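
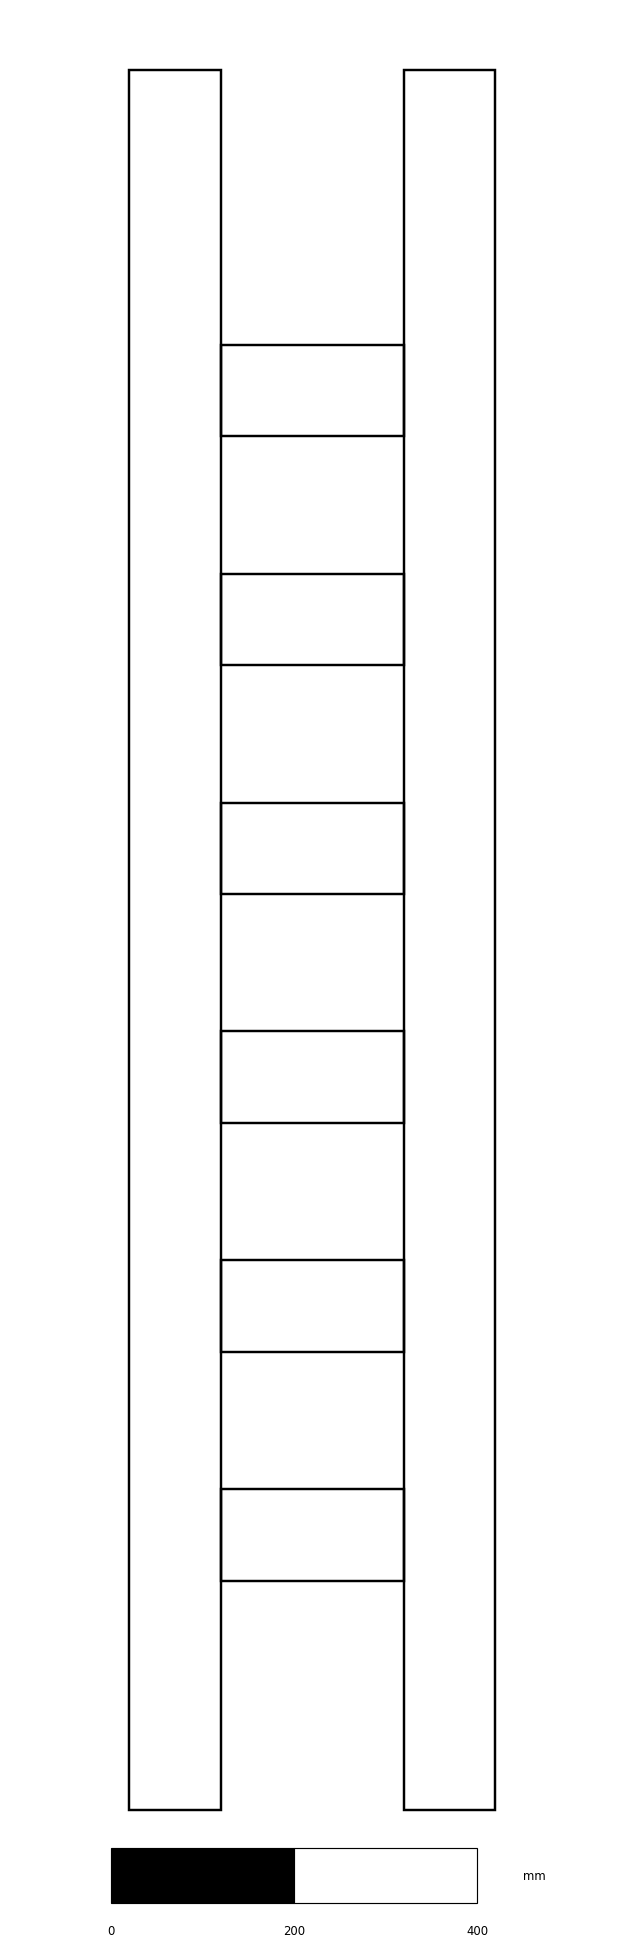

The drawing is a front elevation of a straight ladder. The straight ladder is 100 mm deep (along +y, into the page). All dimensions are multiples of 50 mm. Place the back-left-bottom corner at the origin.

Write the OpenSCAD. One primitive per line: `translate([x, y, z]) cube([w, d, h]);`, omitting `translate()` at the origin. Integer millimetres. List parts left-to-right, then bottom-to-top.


cube([100, 100, 1900]);
translate([100, 0, 250]) cube([200, 100, 100]);
translate([100, 0, 500]) cube([200, 100, 100]);
translate([100, 0, 750]) cube([200, 100, 100]);
translate([100, 0, 1000]) cube([200, 100, 100]);
translate([100, 0, 1250]) cube([200, 100, 100]);
translate([100, 0, 1500]) cube([200, 100, 100]);
translate([300, 0, 0]) cube([100, 100, 1900]);


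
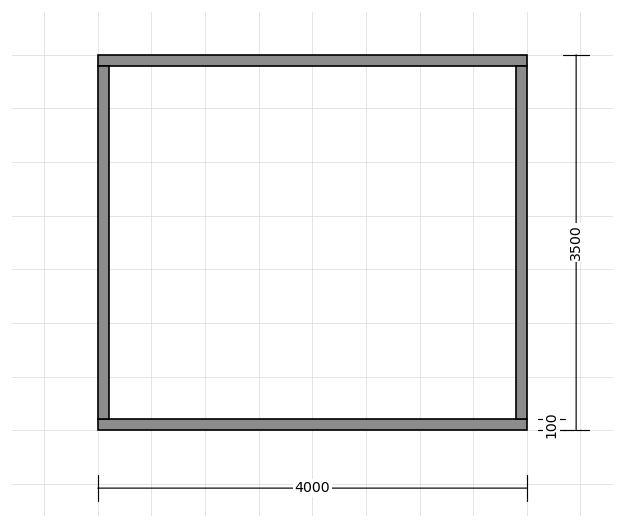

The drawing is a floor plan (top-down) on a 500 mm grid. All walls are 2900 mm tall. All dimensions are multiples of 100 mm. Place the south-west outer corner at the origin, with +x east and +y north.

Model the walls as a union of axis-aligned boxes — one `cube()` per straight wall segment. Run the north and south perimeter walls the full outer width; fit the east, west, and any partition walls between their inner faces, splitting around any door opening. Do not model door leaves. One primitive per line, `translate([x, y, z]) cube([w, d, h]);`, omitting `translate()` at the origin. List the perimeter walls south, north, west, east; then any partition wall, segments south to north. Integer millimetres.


cube([4000, 100, 2900]);
translate([0, 3400, 0]) cube([4000, 100, 2900]);
translate([0, 100, 0]) cube([100, 3300, 2900]);
translate([3900, 100, 0]) cube([100, 3300, 2900]);


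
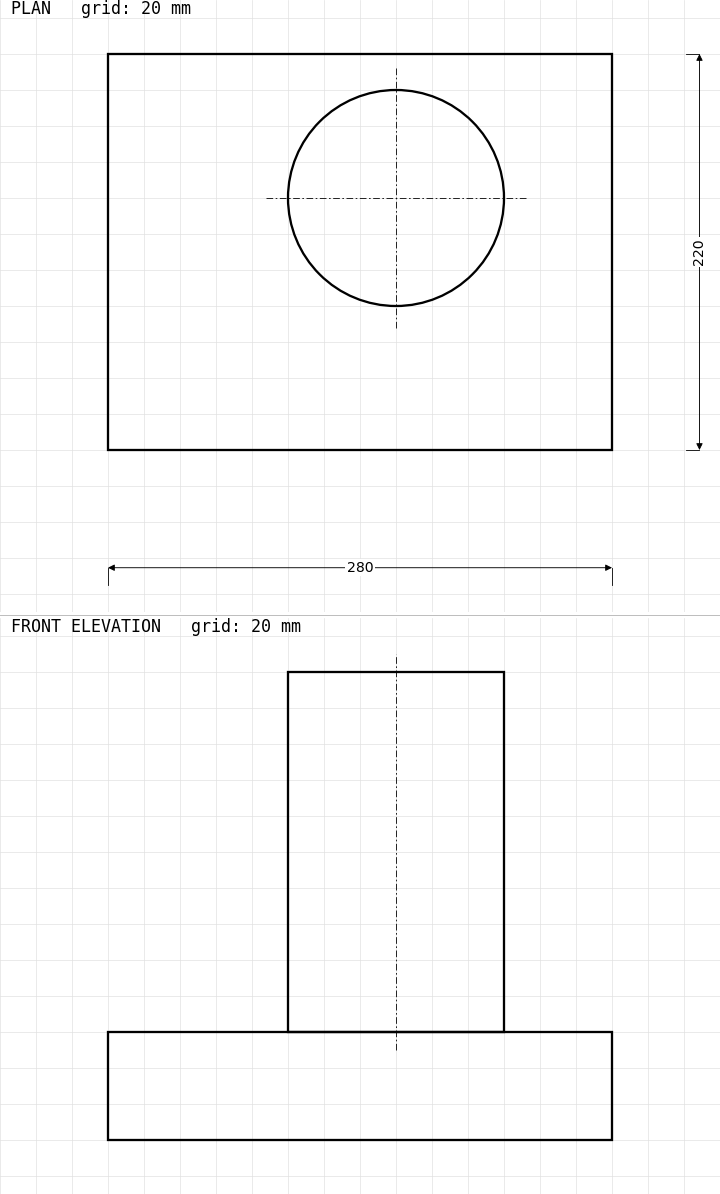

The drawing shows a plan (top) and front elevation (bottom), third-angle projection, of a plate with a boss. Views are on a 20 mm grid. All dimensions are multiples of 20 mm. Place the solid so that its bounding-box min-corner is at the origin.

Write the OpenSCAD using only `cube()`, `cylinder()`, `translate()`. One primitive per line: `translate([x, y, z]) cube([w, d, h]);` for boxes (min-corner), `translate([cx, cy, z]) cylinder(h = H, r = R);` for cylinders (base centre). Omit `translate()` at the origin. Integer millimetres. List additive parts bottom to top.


cube([280, 220, 60]);
translate([160, 140, 60]) cylinder(h = 200, r = 60);


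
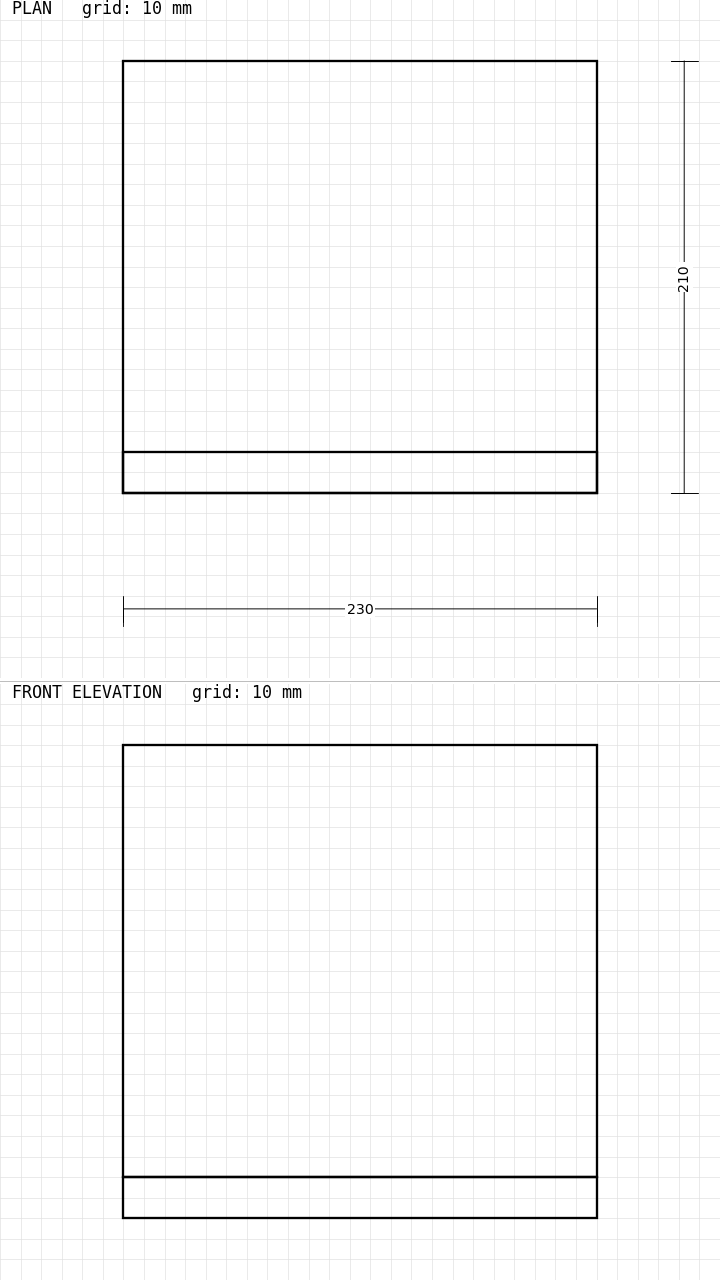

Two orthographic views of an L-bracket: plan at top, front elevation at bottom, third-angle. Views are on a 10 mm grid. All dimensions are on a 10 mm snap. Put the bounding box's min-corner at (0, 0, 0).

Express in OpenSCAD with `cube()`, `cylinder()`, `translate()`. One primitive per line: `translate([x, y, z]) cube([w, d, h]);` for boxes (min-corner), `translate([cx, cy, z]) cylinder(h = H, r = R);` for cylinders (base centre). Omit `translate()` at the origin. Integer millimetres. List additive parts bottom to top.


cube([230, 210, 20]);
translate([0, 0, 20]) cube([230, 20, 210]);


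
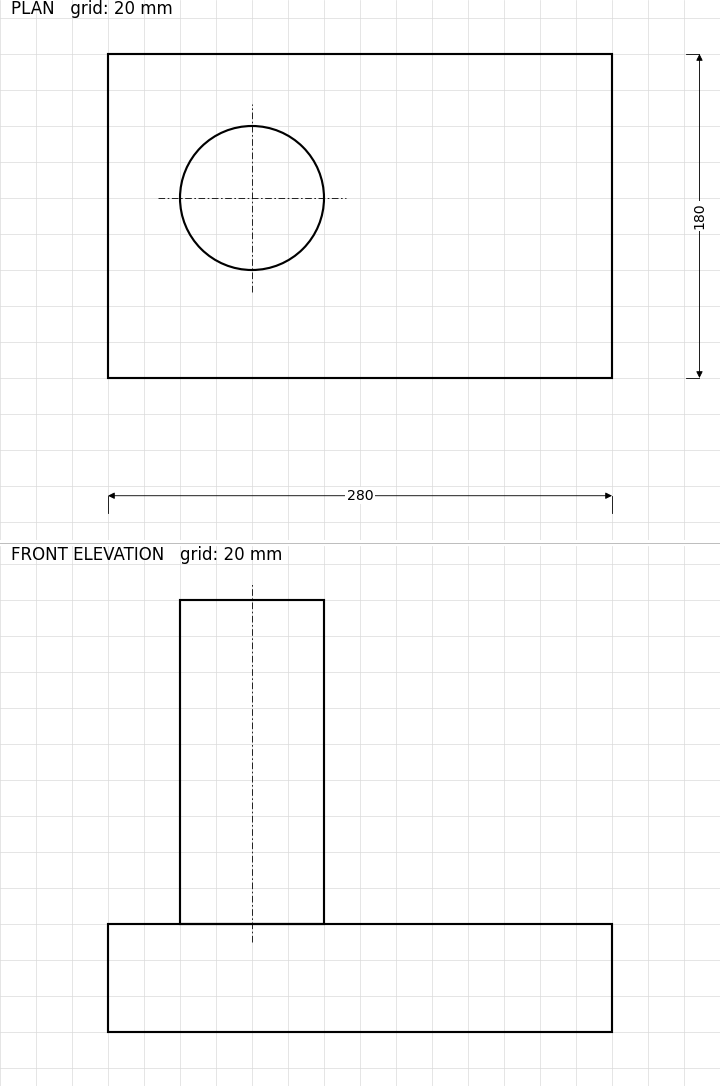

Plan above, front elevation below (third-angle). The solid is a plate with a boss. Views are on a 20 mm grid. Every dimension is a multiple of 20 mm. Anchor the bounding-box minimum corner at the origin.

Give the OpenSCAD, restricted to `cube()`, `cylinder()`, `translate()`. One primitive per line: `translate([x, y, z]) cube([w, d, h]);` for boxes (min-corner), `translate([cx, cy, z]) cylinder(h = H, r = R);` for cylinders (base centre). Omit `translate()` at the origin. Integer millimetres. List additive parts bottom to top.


cube([280, 180, 60]);
translate([80, 100, 60]) cylinder(h = 180, r = 40);


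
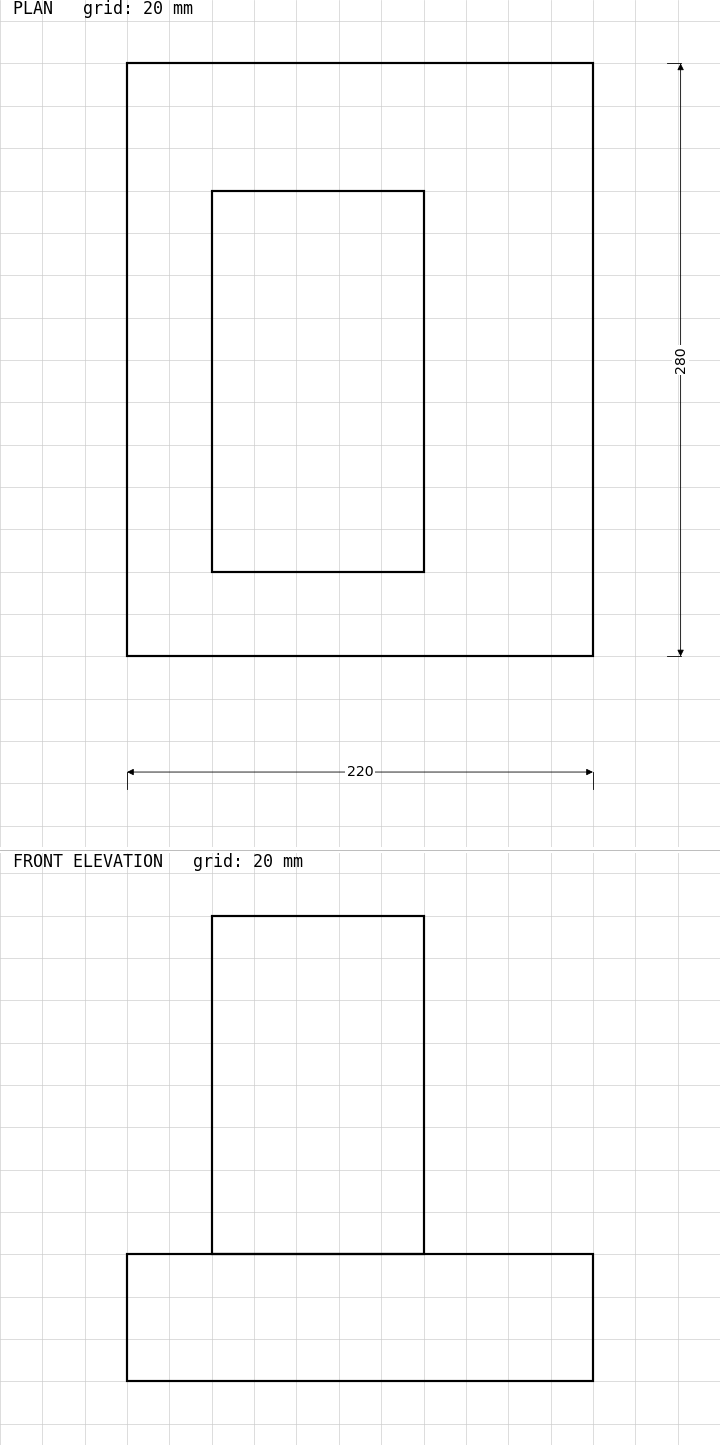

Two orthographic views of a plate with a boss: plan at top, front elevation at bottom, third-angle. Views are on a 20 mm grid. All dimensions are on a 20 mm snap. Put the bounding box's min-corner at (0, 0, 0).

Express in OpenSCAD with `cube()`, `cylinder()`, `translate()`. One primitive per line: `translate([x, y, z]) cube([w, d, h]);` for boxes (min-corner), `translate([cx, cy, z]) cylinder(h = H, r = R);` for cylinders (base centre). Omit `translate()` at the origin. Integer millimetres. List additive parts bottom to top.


cube([220, 280, 60]);
translate([40, 40, 60]) cube([100, 180, 160]);


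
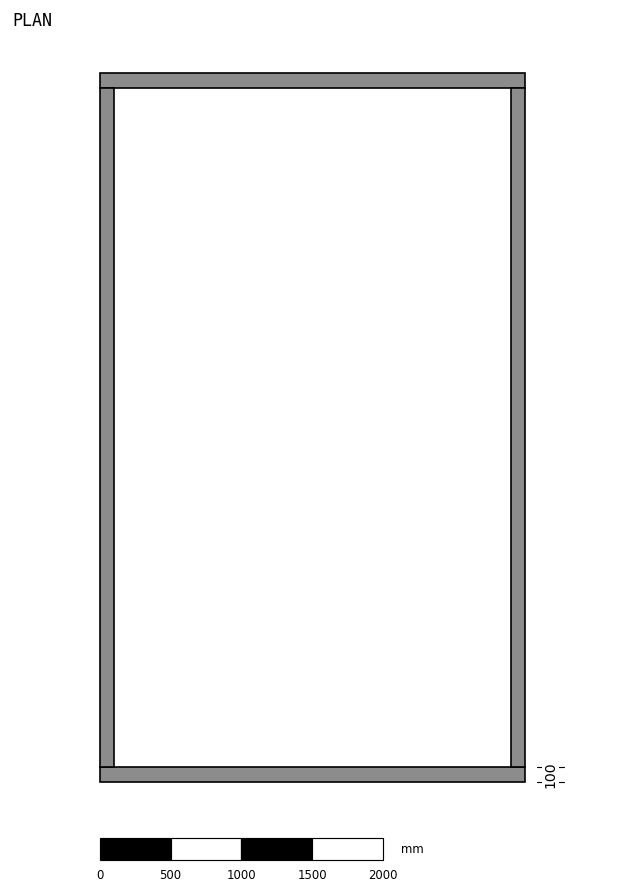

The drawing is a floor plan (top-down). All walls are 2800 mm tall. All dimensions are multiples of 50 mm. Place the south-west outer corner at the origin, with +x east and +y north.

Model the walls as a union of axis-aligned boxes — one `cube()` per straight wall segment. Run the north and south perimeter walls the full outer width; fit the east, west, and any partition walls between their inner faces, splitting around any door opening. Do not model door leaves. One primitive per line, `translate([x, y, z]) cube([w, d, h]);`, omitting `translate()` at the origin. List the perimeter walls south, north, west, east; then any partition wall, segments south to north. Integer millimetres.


cube([3000, 100, 2800]);
translate([0, 4900, 0]) cube([3000, 100, 2800]);
translate([0, 100, 0]) cube([100, 4800, 2800]);
translate([2900, 100, 0]) cube([100, 4800, 2800]);


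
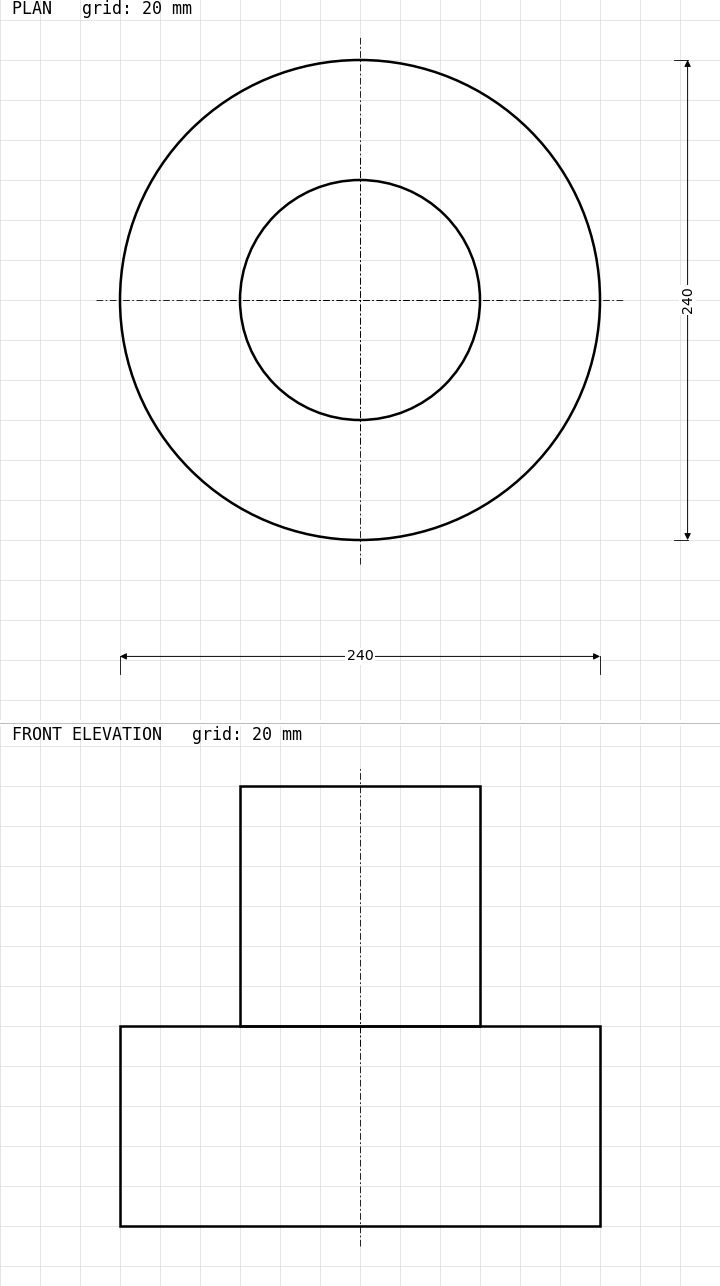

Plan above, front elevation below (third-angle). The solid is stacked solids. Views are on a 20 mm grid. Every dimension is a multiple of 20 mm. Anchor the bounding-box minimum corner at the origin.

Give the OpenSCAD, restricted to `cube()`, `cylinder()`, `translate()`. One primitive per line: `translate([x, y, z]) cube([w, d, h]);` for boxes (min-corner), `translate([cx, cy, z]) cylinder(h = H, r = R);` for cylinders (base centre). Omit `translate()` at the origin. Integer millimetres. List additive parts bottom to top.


translate([120, 120, 0]) cylinder(h = 100, r = 120);
translate([120, 120, 100]) cylinder(h = 120, r = 60);


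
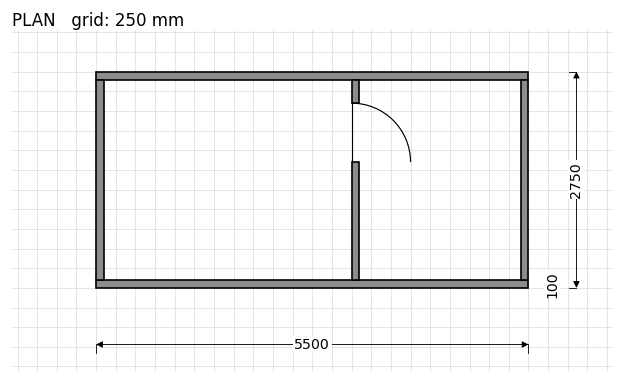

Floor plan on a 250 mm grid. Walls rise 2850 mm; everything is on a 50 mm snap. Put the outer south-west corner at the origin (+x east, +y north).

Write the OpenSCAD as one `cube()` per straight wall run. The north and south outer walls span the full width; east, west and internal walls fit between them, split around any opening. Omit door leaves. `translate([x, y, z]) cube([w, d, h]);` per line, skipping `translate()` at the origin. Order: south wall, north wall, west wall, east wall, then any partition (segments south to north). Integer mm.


cube([5500, 100, 2850]);
translate([0, 2650, 0]) cube([5500, 100, 2850]);
translate([0, 100, 0]) cube([100, 2550, 2850]);
translate([5400, 100, 0]) cube([100, 2550, 2850]);
translate([3250, 100, 0]) cube([100, 1500, 2850]);
translate([3250, 2350, 0]) cube([100, 300, 2850]);


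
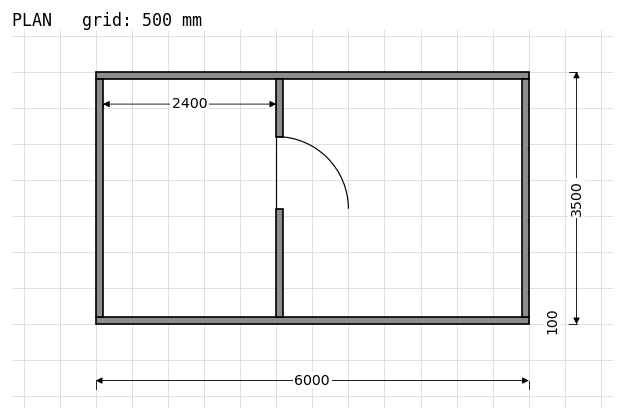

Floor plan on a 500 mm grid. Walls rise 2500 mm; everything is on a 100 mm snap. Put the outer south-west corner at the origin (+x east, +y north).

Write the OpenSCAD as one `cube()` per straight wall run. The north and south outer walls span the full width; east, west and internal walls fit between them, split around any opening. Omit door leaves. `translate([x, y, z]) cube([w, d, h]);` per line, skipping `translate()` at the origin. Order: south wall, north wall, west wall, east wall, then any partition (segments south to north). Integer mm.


cube([6000, 100, 2500]);
translate([0, 3400, 0]) cube([6000, 100, 2500]);
translate([0, 100, 0]) cube([100, 3300, 2500]);
translate([5900, 100, 0]) cube([100, 3300, 2500]);
translate([2500, 100, 0]) cube([100, 1500, 2500]);
translate([2500, 2600, 0]) cube([100, 800, 2500]);


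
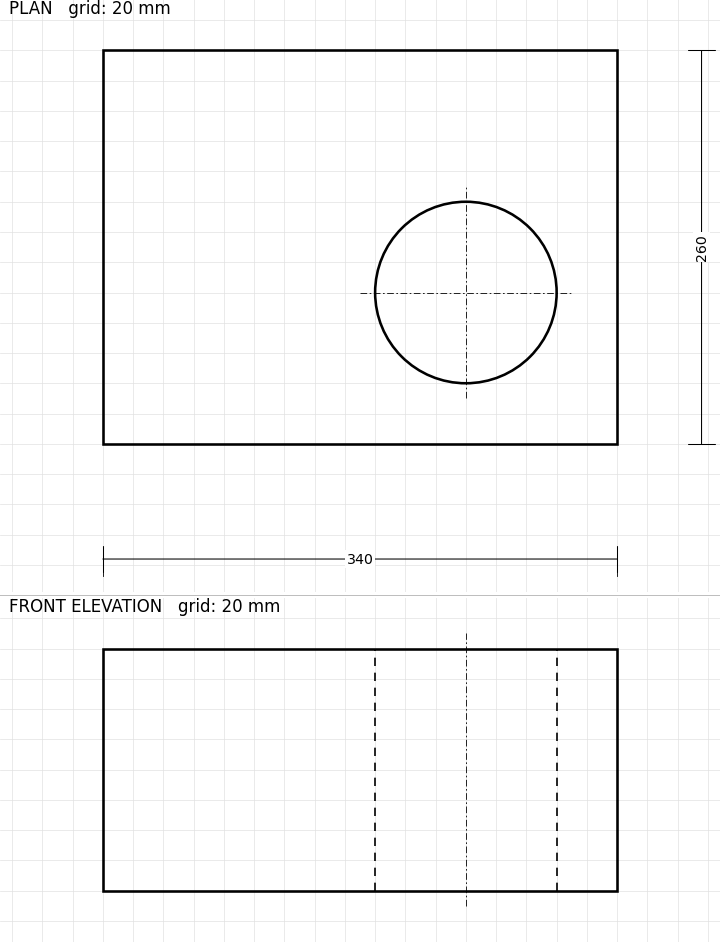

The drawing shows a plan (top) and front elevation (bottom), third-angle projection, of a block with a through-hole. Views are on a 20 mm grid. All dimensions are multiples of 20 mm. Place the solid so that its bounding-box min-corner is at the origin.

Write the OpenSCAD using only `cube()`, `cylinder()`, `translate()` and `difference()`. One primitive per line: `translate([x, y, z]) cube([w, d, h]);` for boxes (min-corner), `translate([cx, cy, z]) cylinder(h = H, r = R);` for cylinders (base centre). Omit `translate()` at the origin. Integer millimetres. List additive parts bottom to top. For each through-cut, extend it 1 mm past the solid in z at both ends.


difference() {
  cube([340, 260, 160]);
  translate([240, 100, -1]) cylinder(h = 162, r = 60);
}


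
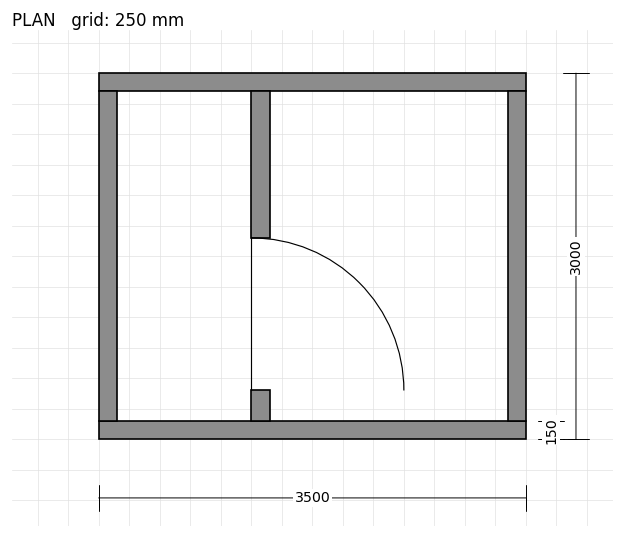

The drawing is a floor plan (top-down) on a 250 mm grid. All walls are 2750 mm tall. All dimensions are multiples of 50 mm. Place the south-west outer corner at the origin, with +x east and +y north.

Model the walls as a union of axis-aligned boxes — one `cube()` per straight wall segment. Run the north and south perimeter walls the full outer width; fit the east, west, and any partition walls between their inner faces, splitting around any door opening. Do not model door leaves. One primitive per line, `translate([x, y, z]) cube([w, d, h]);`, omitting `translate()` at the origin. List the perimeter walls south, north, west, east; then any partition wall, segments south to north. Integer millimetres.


cube([3500, 150, 2750]);
translate([0, 2850, 0]) cube([3500, 150, 2750]);
translate([0, 150, 0]) cube([150, 2700, 2750]);
translate([3350, 150, 0]) cube([150, 2700, 2750]);
translate([1250, 150, 0]) cube([150, 250, 2750]);
translate([1250, 1650, 0]) cube([150, 1200, 2750]);


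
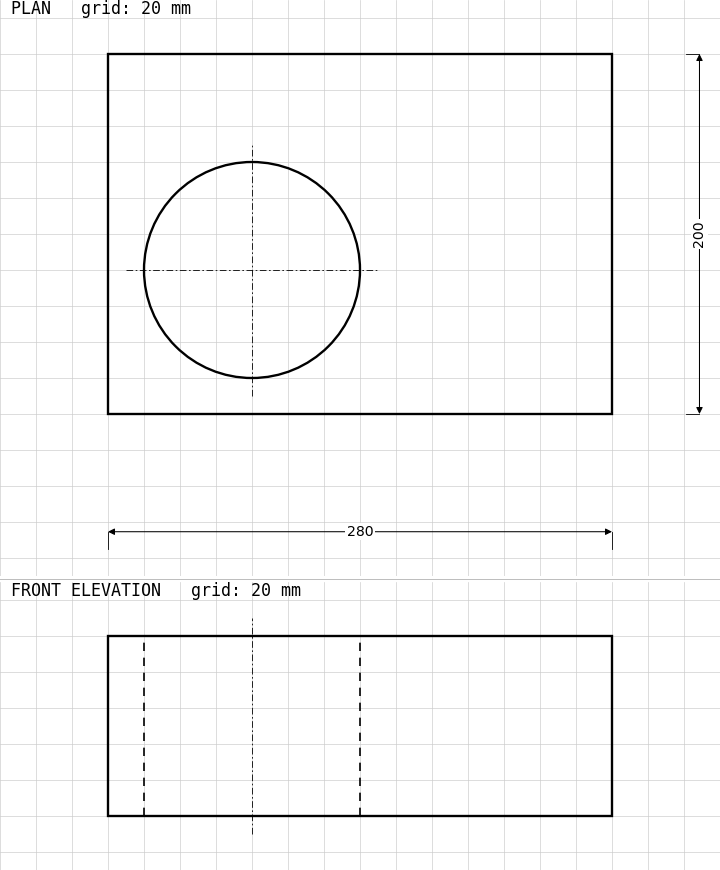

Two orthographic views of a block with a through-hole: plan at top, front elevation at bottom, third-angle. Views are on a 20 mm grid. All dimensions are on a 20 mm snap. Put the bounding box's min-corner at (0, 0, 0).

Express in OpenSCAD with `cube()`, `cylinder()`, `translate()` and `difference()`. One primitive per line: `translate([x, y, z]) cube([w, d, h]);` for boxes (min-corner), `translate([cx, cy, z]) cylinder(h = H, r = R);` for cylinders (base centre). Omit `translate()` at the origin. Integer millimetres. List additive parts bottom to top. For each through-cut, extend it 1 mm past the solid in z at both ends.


difference() {
  cube([280, 200, 100]);
  translate([80, 80, -1]) cylinder(h = 102, r = 60);
}


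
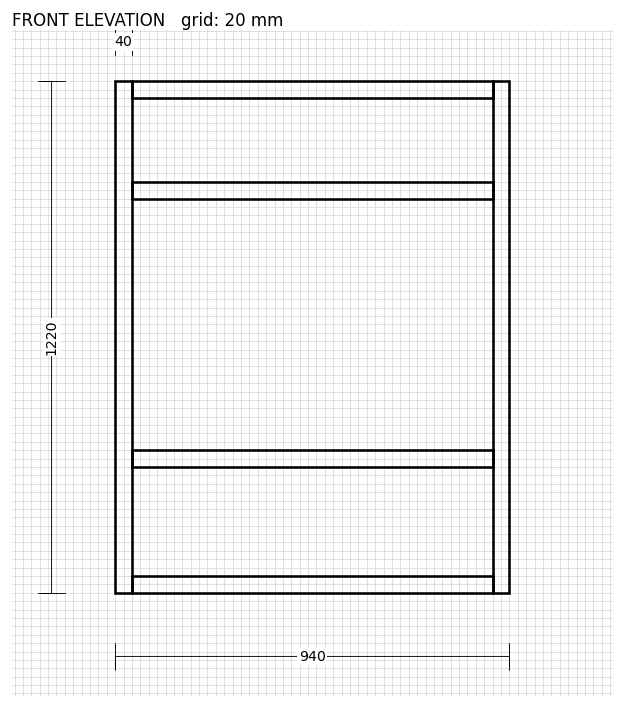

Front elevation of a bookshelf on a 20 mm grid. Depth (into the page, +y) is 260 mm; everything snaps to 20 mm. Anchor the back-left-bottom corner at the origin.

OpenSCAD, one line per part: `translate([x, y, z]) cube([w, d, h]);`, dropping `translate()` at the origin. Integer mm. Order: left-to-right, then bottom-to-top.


cube([40, 260, 1220]);
translate([40, 0, 0]) cube([860, 260, 40]);
translate([40, 0, 300]) cube([860, 260, 40]);
translate([40, 0, 940]) cube([860, 260, 40]);
translate([40, 0, 1180]) cube([860, 260, 40]);
translate([900, 0, 0]) cube([40, 260, 1220]);


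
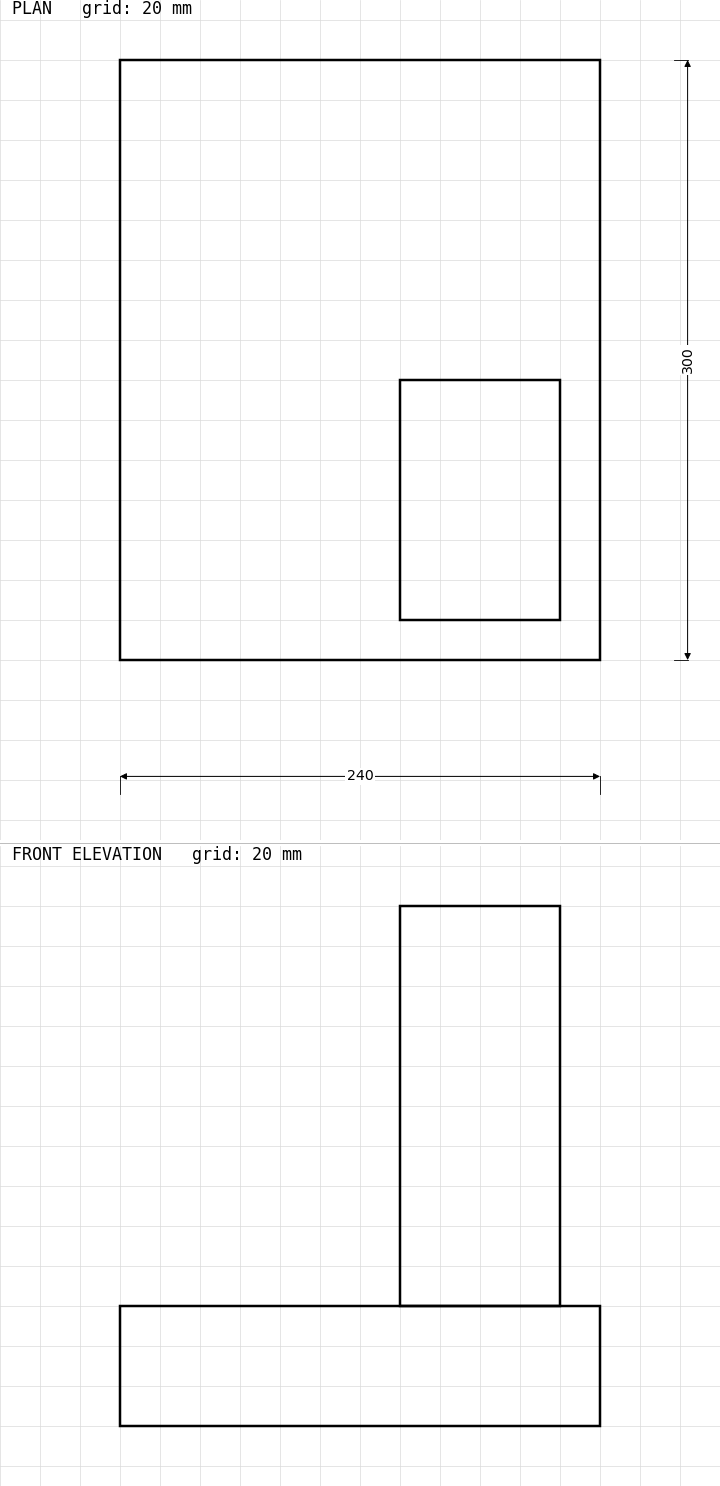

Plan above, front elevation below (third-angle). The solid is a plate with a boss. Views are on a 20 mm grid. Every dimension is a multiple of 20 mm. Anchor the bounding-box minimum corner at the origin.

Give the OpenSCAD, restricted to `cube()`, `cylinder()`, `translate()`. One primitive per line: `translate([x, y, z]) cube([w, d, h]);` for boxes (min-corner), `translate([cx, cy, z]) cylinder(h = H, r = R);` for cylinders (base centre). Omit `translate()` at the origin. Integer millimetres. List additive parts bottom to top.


cube([240, 300, 60]);
translate([140, 20, 60]) cube([80, 120, 200]);


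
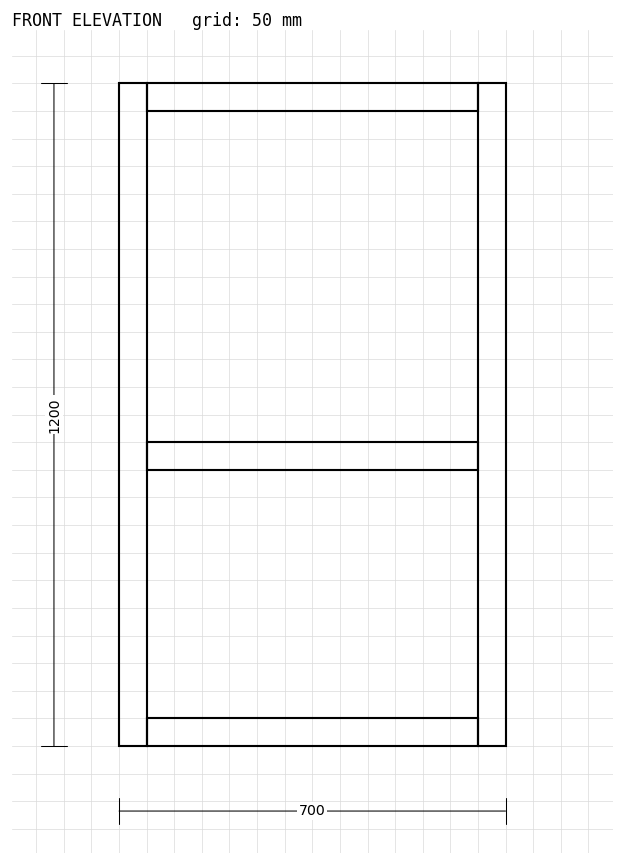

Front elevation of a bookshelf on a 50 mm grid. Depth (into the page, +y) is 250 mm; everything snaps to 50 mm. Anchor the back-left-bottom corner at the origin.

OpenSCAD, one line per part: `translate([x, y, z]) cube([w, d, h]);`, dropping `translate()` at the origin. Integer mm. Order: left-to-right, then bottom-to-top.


cube([50, 250, 1200]);
translate([50, 0, 0]) cube([600, 250, 50]);
translate([50, 0, 500]) cube([600, 250, 50]);
translate([50, 0, 1150]) cube([600, 250, 50]);
translate([650, 0, 0]) cube([50, 250, 1200]);


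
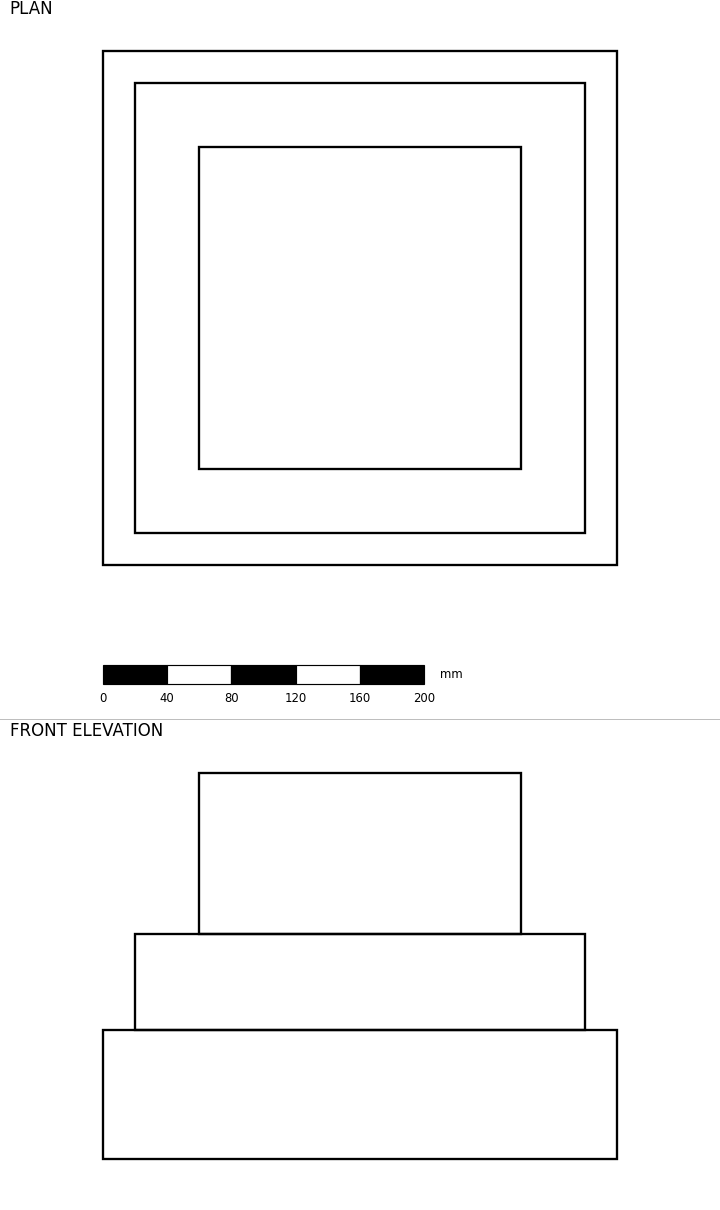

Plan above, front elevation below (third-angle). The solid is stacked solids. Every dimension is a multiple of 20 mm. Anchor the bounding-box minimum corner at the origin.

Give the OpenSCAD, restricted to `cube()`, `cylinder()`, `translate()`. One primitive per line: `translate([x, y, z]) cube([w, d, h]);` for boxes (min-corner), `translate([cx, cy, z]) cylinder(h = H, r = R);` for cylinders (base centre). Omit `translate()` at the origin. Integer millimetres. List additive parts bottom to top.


cube([320, 320, 80]);
translate([20, 20, 80]) cube([280, 280, 60]);
translate([60, 60, 140]) cube([200, 200, 100]);


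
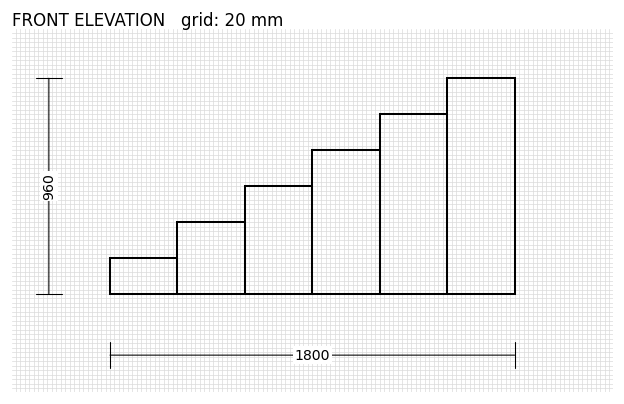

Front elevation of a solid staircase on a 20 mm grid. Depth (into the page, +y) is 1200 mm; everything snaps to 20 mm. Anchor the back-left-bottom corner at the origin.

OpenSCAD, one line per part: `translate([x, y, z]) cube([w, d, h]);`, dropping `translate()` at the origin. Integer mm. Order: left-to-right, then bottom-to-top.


cube([300, 1200, 160]);
translate([300, 0, 0]) cube([300, 1200, 320]);
translate([600, 0, 0]) cube([300, 1200, 480]);
translate([900, 0, 0]) cube([300, 1200, 640]);
translate([1200, 0, 0]) cube([300, 1200, 800]);
translate([1500, 0, 0]) cube([300, 1200, 960]);


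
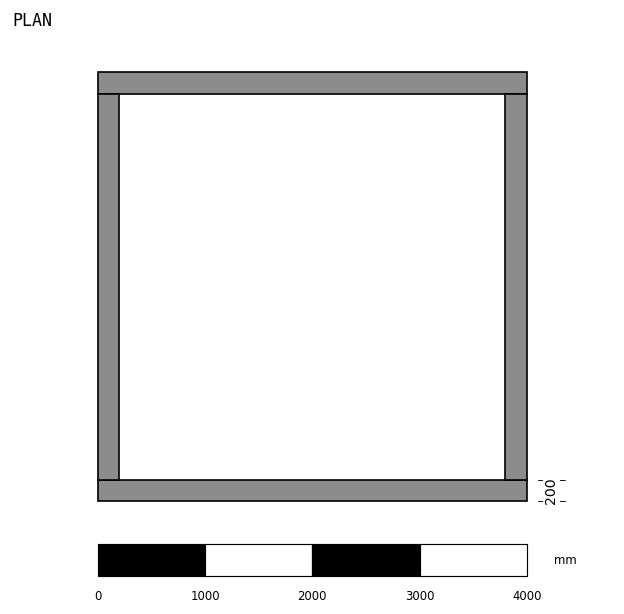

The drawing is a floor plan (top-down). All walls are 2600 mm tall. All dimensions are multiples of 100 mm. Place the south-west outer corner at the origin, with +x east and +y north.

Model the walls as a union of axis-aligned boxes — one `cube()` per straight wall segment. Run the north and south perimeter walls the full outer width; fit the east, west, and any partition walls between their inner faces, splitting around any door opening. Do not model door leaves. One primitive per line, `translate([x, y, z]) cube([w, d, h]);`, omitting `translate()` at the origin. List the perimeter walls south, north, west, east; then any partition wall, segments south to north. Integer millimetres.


cube([4000, 200, 2600]);
translate([0, 3800, 0]) cube([4000, 200, 2600]);
translate([0, 200, 0]) cube([200, 3600, 2600]);
translate([3800, 200, 0]) cube([200, 3600, 2600]);


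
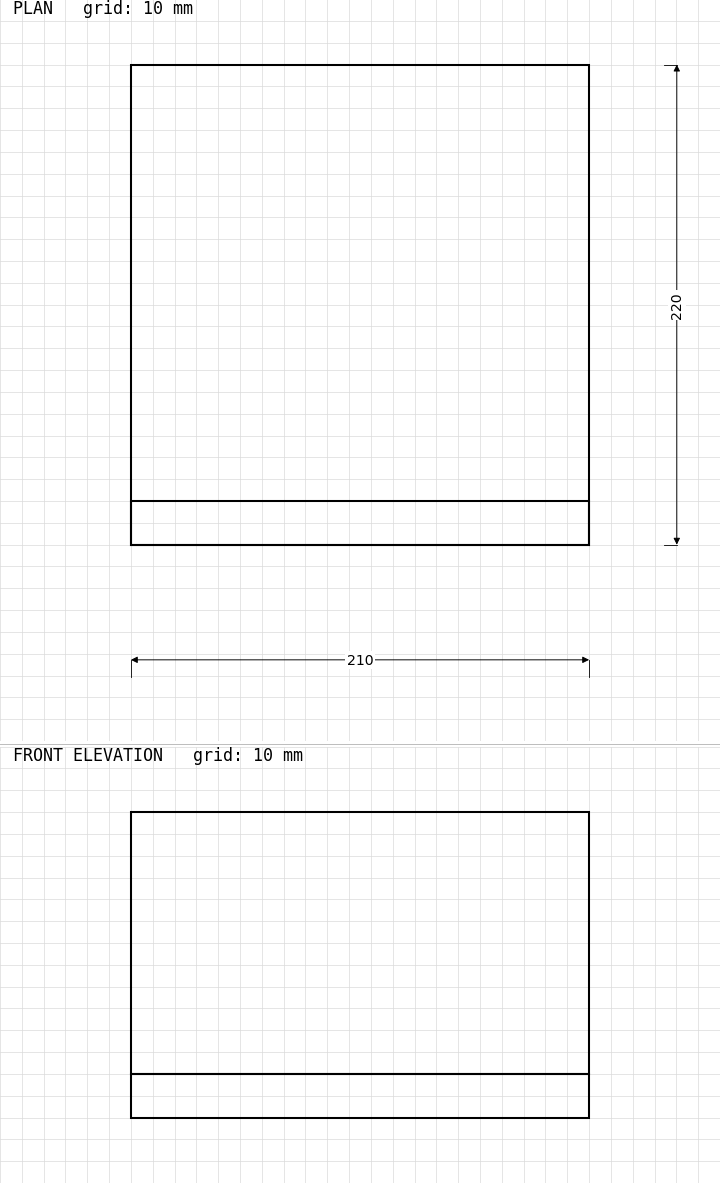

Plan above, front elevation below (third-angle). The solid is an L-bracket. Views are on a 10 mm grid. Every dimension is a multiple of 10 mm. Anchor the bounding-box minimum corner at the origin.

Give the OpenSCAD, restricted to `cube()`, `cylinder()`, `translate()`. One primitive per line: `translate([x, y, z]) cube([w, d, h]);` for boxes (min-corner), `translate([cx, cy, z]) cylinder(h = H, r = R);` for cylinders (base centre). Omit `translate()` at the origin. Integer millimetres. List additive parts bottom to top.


cube([210, 220, 20]);
translate([0, 0, 20]) cube([210, 20, 120]);


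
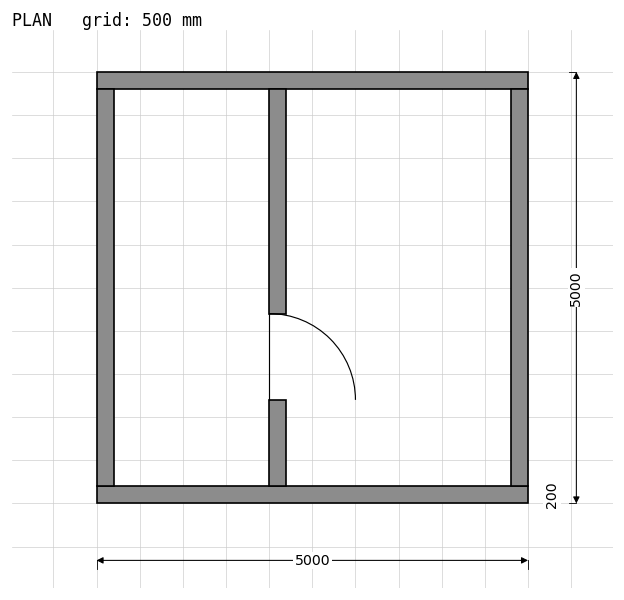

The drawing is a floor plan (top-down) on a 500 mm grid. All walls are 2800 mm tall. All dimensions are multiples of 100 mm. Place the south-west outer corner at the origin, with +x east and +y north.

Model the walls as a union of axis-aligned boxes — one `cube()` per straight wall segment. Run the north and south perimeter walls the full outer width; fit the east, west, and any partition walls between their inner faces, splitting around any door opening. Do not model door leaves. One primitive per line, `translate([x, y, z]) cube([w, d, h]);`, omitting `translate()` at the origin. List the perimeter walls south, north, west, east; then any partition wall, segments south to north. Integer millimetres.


cube([5000, 200, 2800]);
translate([0, 4800, 0]) cube([5000, 200, 2800]);
translate([0, 200, 0]) cube([200, 4600, 2800]);
translate([4800, 200, 0]) cube([200, 4600, 2800]);
translate([2000, 200, 0]) cube([200, 1000, 2800]);
translate([2000, 2200, 0]) cube([200, 2600, 2800]);


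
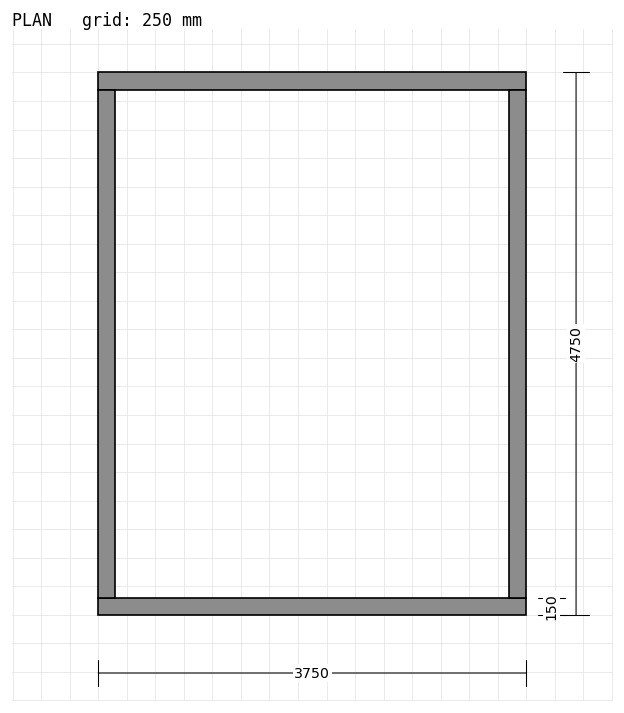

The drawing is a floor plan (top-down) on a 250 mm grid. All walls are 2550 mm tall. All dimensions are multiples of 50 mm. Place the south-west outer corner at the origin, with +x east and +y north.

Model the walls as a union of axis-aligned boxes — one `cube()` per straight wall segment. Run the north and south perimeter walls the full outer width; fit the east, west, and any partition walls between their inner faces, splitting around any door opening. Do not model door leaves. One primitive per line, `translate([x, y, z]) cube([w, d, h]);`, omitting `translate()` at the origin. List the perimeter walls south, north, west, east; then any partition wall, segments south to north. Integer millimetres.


cube([3750, 150, 2550]);
translate([0, 4600, 0]) cube([3750, 150, 2550]);
translate([0, 150, 0]) cube([150, 4450, 2550]);
translate([3600, 150, 0]) cube([150, 4450, 2550]);


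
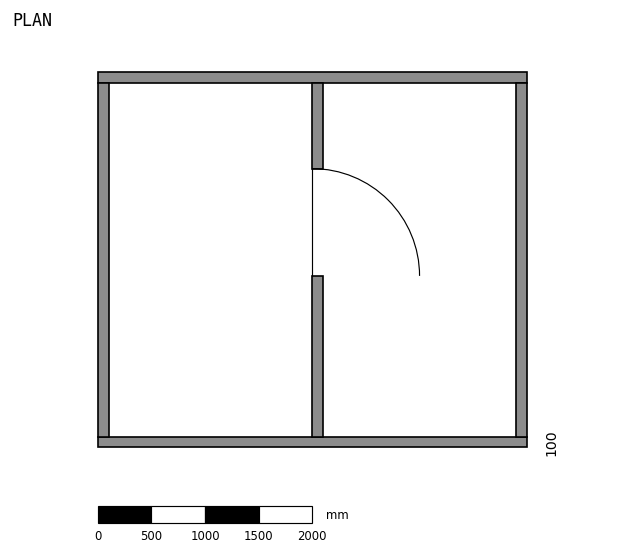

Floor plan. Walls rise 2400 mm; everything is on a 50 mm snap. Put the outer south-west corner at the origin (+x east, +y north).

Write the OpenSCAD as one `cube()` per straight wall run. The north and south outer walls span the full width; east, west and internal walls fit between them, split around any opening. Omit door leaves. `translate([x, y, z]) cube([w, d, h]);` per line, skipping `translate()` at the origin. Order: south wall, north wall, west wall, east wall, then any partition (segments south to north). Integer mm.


cube([4000, 100, 2400]);
translate([0, 3400, 0]) cube([4000, 100, 2400]);
translate([0, 100, 0]) cube([100, 3300, 2400]);
translate([3900, 100, 0]) cube([100, 3300, 2400]);
translate([2000, 100, 0]) cube([100, 1500, 2400]);
translate([2000, 2600, 0]) cube([100, 800, 2400]);


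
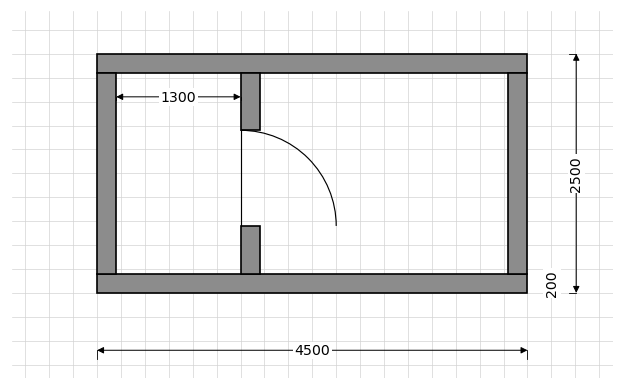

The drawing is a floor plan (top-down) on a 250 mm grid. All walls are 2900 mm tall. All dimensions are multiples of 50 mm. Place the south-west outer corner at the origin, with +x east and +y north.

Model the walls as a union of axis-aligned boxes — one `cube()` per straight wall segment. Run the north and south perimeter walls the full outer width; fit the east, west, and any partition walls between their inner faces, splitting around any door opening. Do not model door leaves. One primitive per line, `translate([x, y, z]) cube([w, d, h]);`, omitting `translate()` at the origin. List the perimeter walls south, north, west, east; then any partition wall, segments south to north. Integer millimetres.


cube([4500, 200, 2900]);
translate([0, 2300, 0]) cube([4500, 200, 2900]);
translate([0, 200, 0]) cube([200, 2100, 2900]);
translate([4300, 200, 0]) cube([200, 2100, 2900]);
translate([1500, 200, 0]) cube([200, 500, 2900]);
translate([1500, 1700, 0]) cube([200, 600, 2900]);


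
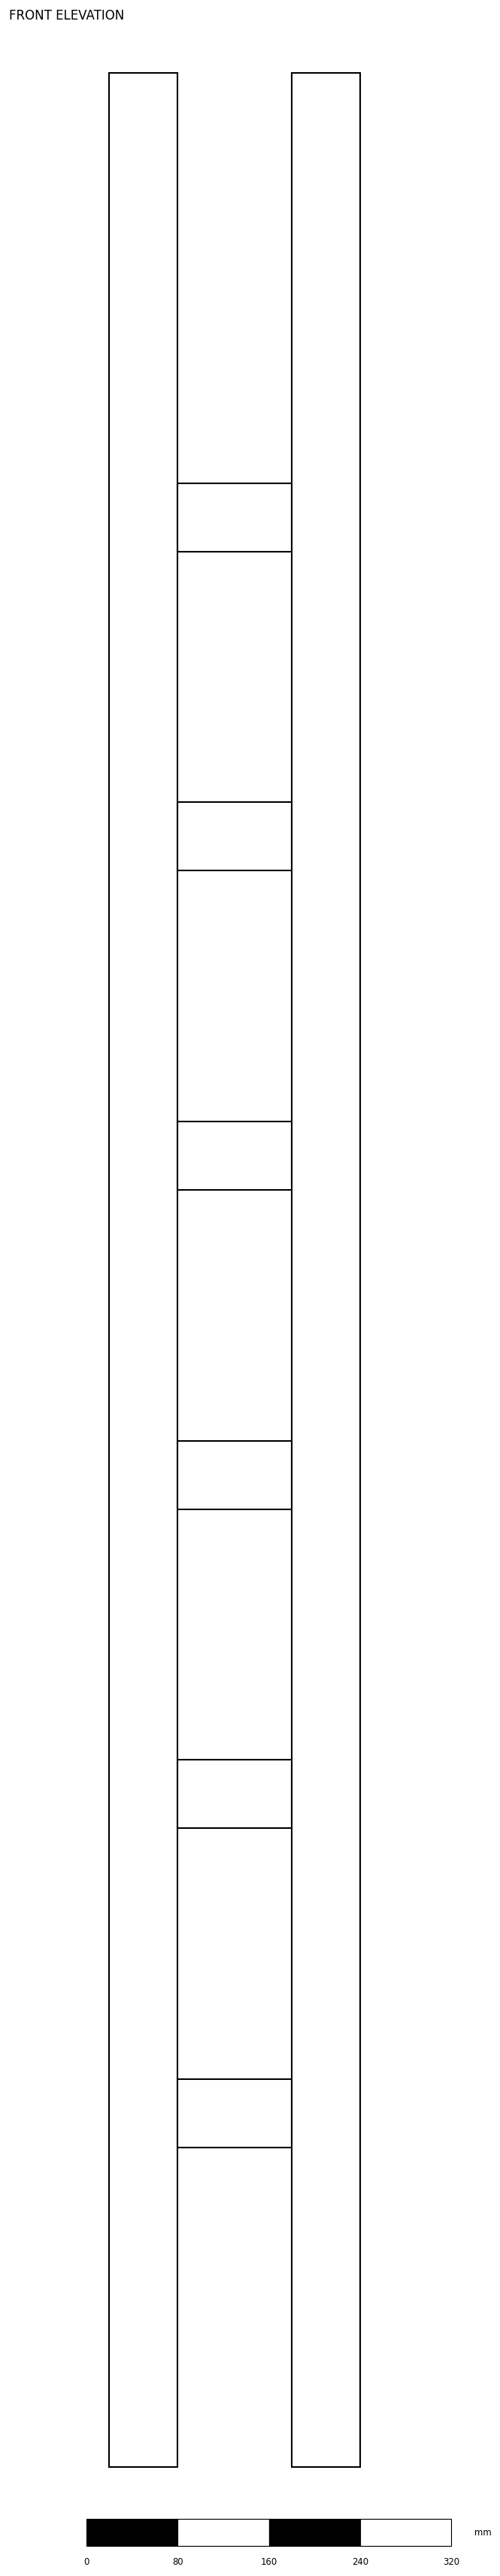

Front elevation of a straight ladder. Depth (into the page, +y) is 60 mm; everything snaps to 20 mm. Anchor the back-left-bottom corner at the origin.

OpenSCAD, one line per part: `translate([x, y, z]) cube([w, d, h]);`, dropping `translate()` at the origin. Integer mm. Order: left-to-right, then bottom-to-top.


cube([60, 60, 2100]);
translate([60, 0, 280]) cube([100, 60, 60]);
translate([60, 0, 560]) cube([100, 60, 60]);
translate([60, 0, 840]) cube([100, 60, 60]);
translate([60, 0, 1120]) cube([100, 60, 60]);
translate([60, 0, 1400]) cube([100, 60, 60]);
translate([60, 0, 1680]) cube([100, 60, 60]);
translate([160, 0, 0]) cube([60, 60, 2100]);


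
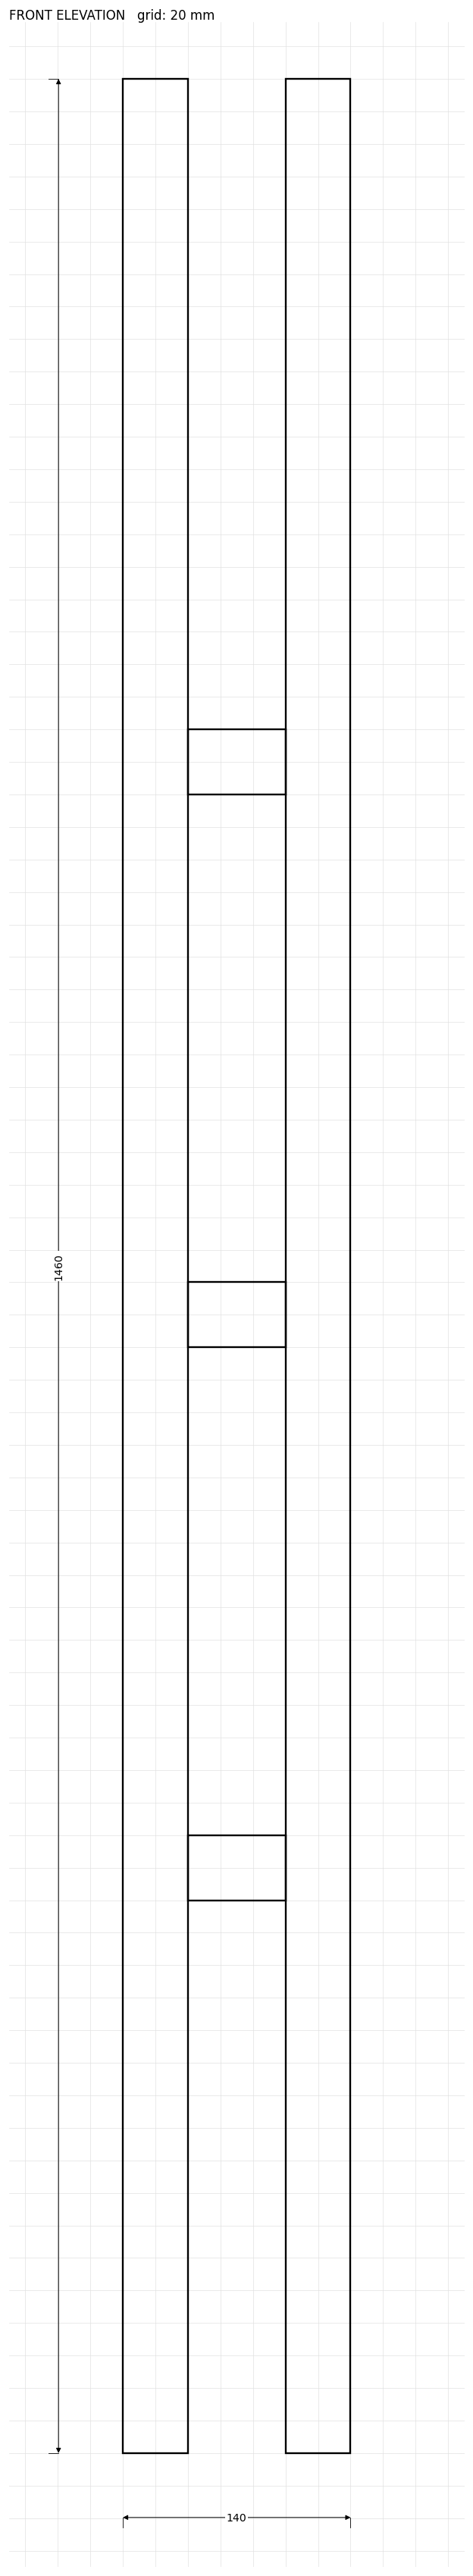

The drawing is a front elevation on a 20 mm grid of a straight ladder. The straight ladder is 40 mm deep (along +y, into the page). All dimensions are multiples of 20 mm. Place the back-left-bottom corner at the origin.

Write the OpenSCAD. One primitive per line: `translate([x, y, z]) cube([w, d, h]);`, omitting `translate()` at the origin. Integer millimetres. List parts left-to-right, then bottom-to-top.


cube([40, 40, 1460]);
translate([40, 0, 340]) cube([60, 40, 40]);
translate([40, 0, 680]) cube([60, 40, 40]);
translate([40, 0, 1020]) cube([60, 40, 40]);
translate([100, 0, 0]) cube([40, 40, 1460]);


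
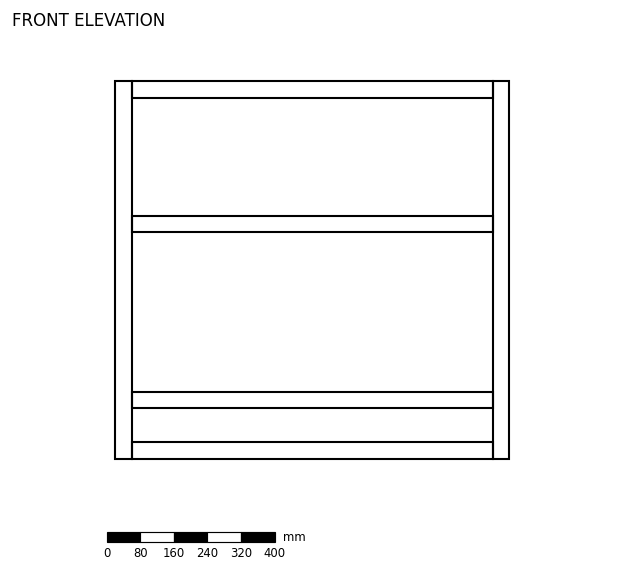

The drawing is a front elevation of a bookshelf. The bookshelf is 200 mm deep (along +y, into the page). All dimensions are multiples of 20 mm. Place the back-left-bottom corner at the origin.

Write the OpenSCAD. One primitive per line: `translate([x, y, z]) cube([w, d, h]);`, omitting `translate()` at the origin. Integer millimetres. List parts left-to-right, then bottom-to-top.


cube([40, 200, 900]);
translate([40, 0, 0]) cube([860, 200, 40]);
translate([40, 0, 120]) cube([860, 200, 40]);
translate([40, 0, 540]) cube([860, 200, 40]);
translate([40, 0, 860]) cube([860, 200, 40]);
translate([900, 0, 0]) cube([40, 200, 900]);


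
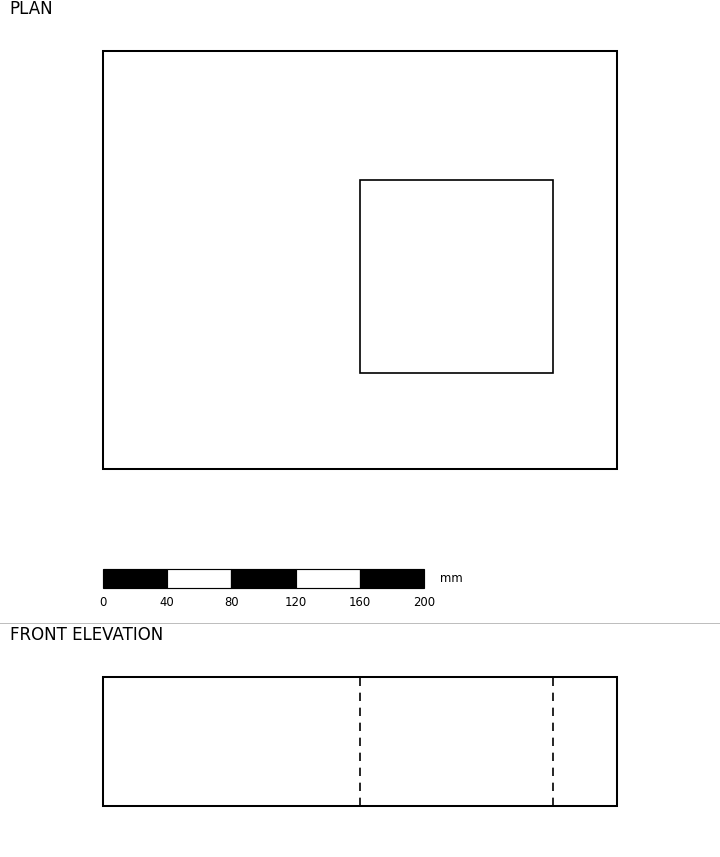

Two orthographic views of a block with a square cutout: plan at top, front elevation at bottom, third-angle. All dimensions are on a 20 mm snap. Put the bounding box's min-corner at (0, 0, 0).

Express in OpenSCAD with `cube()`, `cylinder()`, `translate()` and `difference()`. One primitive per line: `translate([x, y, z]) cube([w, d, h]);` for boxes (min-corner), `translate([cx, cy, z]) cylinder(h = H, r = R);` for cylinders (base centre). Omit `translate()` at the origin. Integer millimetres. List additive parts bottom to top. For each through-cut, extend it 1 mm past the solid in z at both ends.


difference() {
  cube([320, 260, 80]);
  translate([160, 60, -1]) cube([120, 120, 82]);
}


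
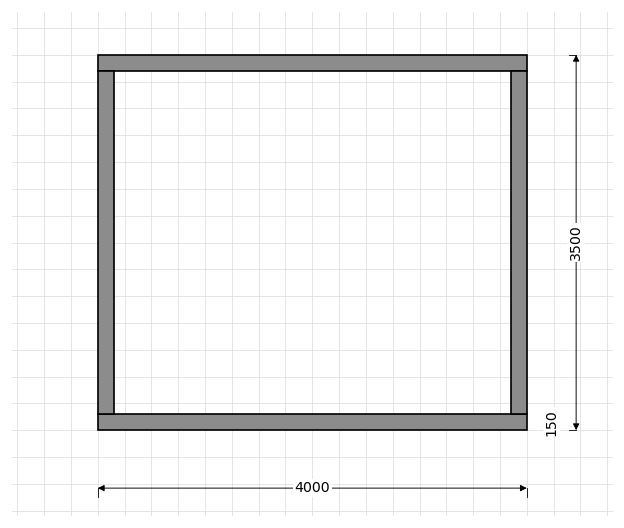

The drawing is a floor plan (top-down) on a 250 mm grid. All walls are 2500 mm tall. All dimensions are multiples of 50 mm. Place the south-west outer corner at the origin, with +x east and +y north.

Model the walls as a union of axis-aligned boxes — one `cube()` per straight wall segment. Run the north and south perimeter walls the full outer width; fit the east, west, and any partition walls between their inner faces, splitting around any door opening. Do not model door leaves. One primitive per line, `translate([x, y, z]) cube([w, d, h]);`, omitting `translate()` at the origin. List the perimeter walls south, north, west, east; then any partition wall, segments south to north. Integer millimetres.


cube([4000, 150, 2500]);
translate([0, 3350, 0]) cube([4000, 150, 2500]);
translate([0, 150, 0]) cube([150, 3200, 2500]);
translate([3850, 150, 0]) cube([150, 3200, 2500]);


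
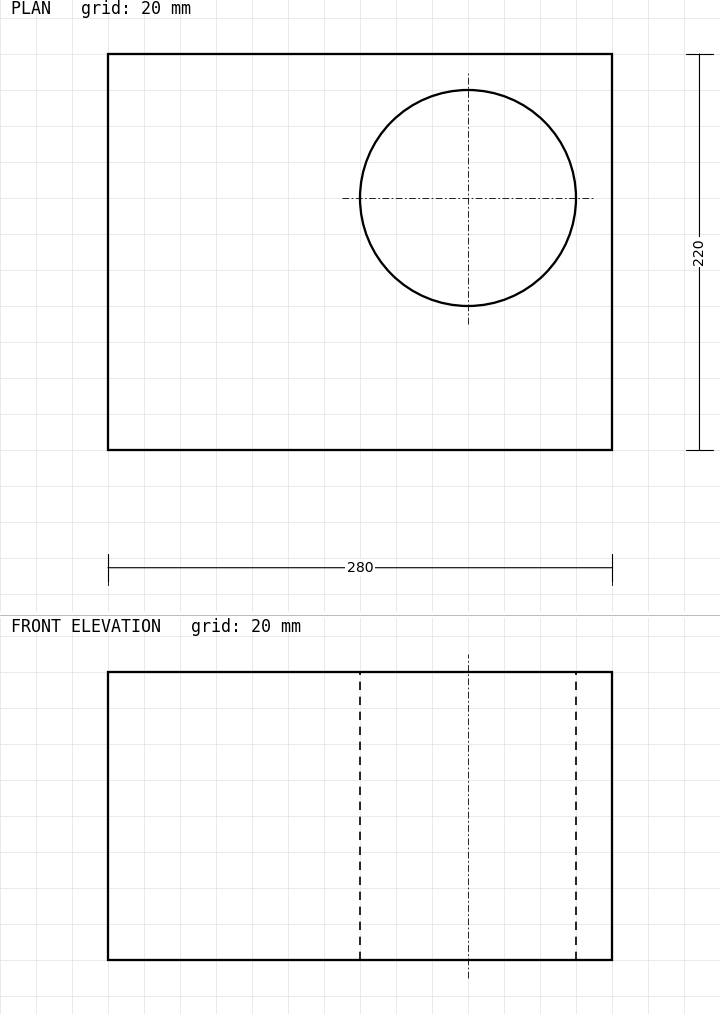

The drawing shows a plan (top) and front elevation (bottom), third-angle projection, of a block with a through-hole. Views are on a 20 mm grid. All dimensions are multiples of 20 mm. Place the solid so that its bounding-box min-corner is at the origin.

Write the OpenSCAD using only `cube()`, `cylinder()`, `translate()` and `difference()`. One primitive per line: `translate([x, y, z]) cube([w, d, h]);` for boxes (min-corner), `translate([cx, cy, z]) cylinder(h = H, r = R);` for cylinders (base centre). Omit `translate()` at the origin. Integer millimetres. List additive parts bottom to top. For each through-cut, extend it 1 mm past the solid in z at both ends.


difference() {
  cube([280, 220, 160]);
  translate([200, 140, -1]) cylinder(h = 162, r = 60);
}


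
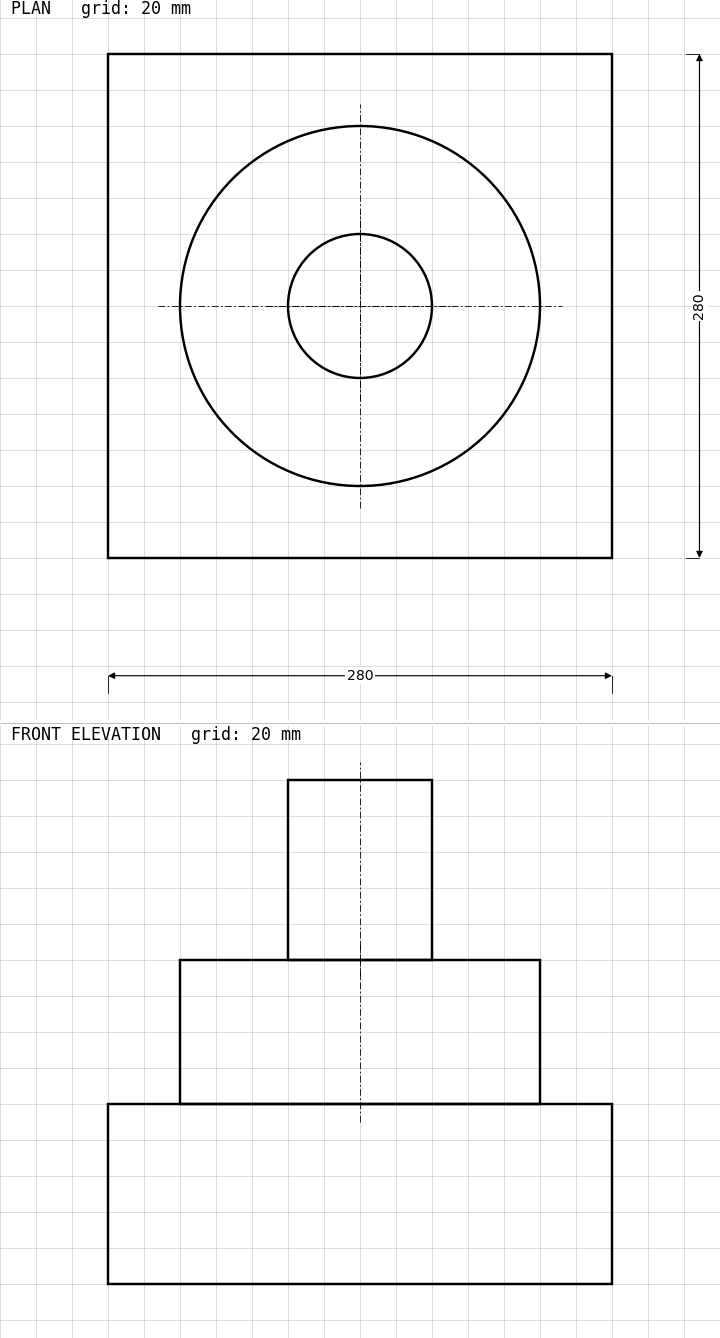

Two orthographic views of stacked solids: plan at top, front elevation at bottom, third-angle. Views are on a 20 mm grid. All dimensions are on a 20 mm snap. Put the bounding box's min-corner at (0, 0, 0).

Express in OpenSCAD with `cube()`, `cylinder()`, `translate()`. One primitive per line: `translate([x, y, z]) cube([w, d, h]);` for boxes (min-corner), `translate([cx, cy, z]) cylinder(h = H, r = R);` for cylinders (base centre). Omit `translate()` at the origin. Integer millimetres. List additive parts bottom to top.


cube([280, 280, 100]);
translate([140, 140, 100]) cylinder(h = 80, r = 100);
translate([140, 140, 180]) cylinder(h = 100, r = 40);


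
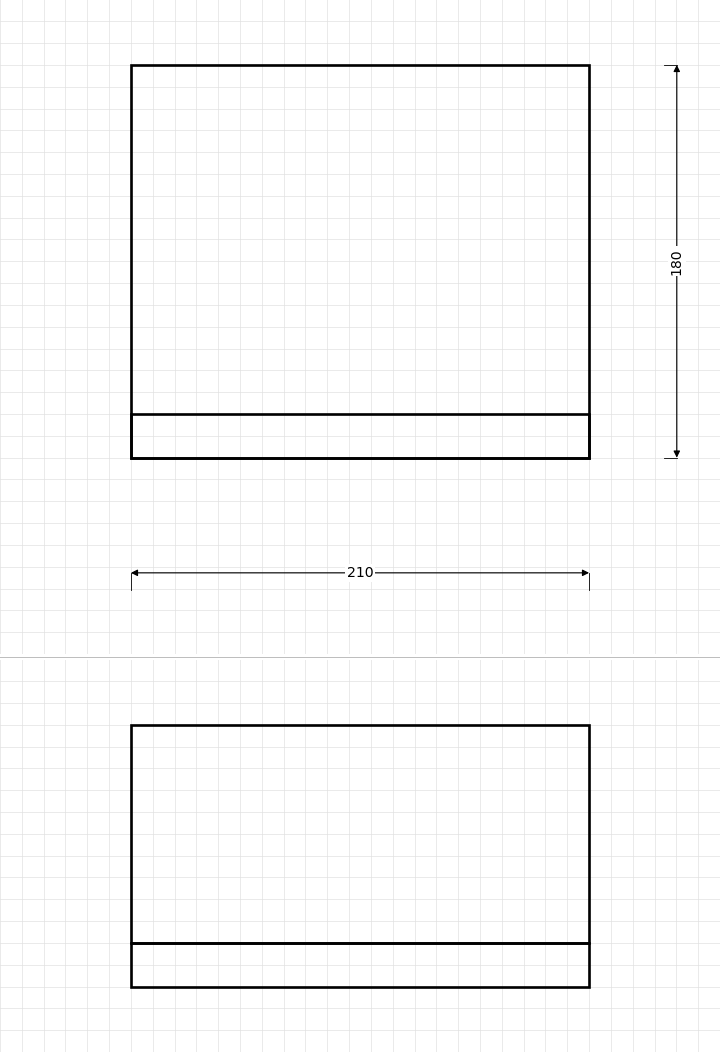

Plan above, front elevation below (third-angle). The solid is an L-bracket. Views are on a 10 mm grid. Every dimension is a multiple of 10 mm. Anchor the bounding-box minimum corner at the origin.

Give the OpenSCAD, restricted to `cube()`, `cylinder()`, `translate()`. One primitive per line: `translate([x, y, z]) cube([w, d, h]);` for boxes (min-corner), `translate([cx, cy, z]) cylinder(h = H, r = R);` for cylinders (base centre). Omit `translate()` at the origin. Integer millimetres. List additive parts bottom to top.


cube([210, 180, 20]);
translate([0, 0, 20]) cube([210, 20, 100]);


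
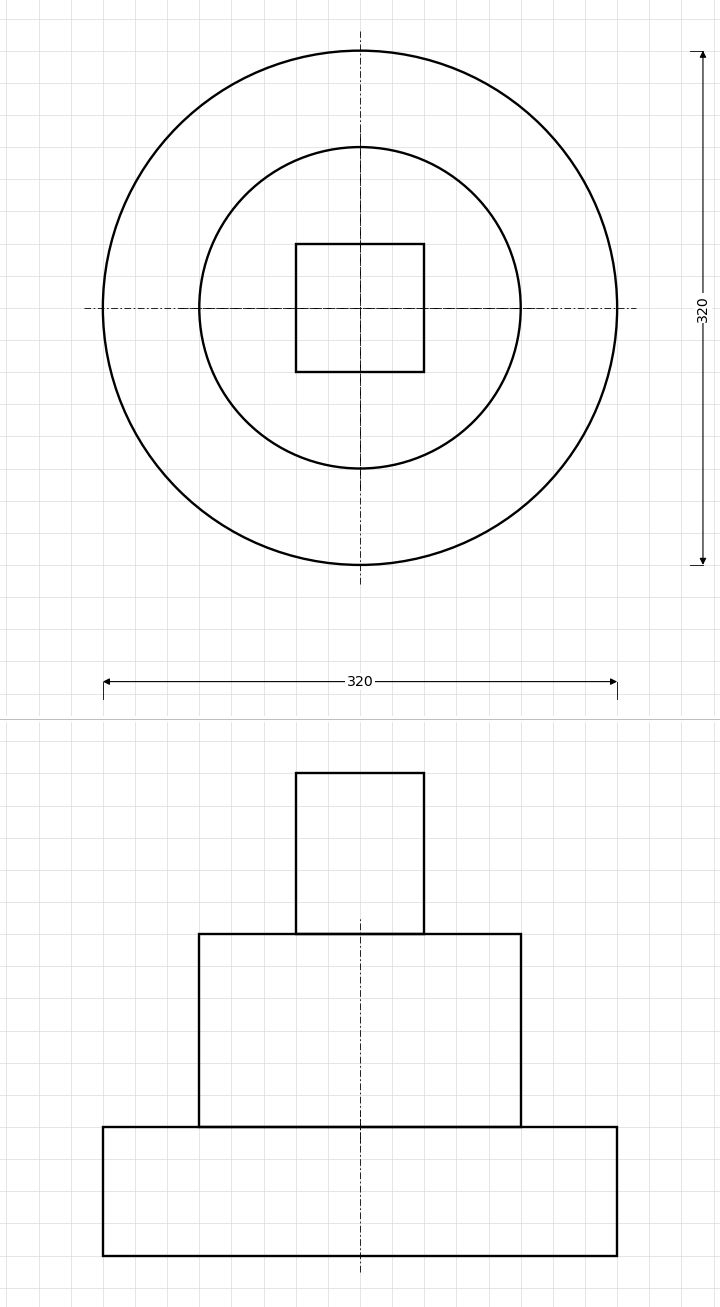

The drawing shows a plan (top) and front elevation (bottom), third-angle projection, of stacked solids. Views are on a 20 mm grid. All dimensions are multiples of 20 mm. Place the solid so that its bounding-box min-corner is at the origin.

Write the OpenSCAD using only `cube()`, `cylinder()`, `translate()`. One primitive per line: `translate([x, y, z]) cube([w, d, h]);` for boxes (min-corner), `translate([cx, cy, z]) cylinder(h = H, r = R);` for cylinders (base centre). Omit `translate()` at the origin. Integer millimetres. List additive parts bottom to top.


translate([160, 160, 0]) cylinder(h = 80, r = 160);
translate([160, 160, 80]) cylinder(h = 120, r = 100);
translate([120, 120, 200]) cube([80, 80, 100]);


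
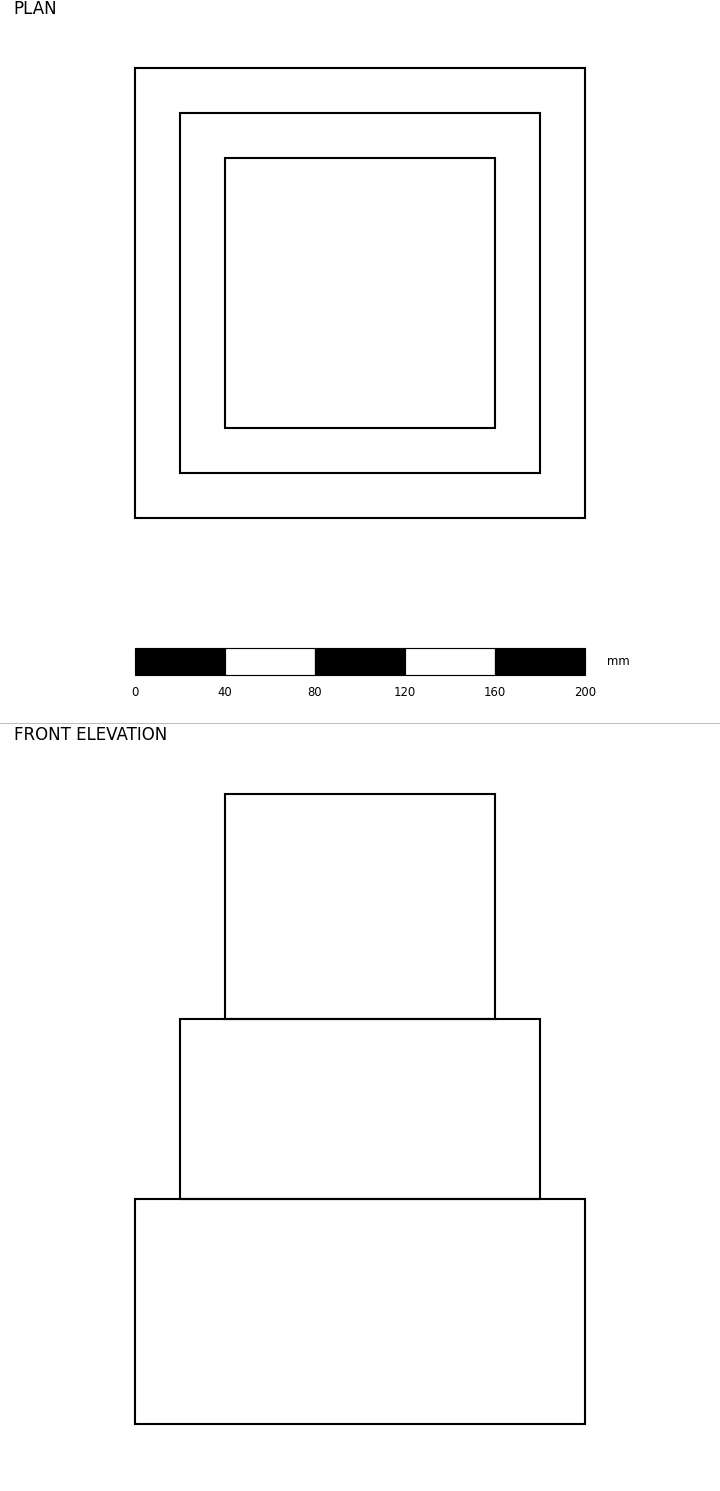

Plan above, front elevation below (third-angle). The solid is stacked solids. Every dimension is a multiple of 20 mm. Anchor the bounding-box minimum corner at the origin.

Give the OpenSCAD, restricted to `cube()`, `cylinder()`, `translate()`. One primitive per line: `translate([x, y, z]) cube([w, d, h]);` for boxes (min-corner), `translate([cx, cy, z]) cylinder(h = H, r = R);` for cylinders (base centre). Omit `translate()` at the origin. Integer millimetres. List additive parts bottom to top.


cube([200, 200, 100]);
translate([20, 20, 100]) cube([160, 160, 80]);
translate([40, 40, 180]) cube([120, 120, 100]);
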